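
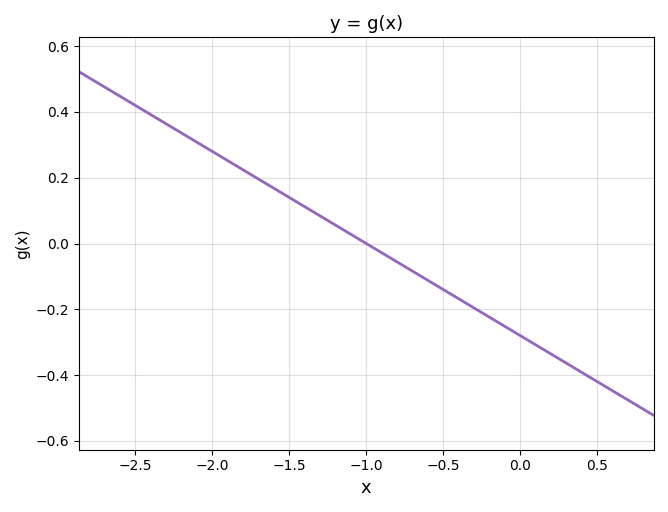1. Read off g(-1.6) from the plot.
0.16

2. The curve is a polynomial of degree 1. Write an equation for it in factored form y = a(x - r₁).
y = -0.28(x + 1)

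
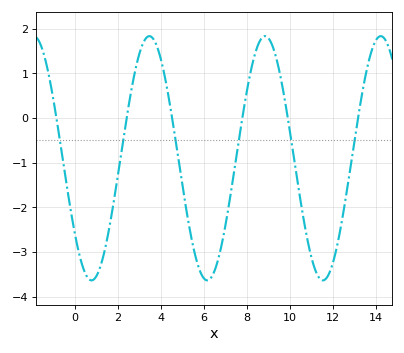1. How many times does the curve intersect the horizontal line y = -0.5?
6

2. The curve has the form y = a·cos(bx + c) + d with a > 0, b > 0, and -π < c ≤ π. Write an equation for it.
y = 2.73cos(1.17x + 2.22) - 0.9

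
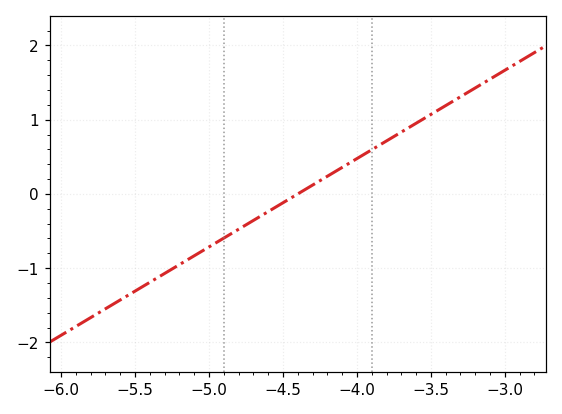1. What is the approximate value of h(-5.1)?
-0.833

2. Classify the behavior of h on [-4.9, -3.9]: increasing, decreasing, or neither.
increasing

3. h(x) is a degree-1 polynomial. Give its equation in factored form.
y = 1.19(x + 4.4)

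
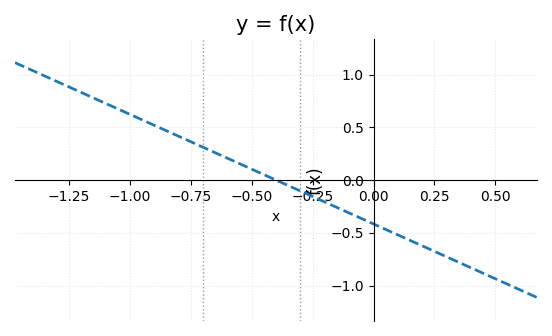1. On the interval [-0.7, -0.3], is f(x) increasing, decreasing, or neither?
decreasing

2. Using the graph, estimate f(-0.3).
-0.104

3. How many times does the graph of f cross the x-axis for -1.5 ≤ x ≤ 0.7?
1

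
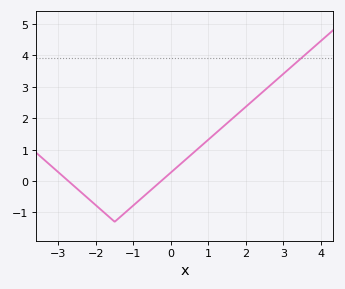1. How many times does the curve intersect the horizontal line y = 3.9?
1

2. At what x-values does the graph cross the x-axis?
-2.8, -0.2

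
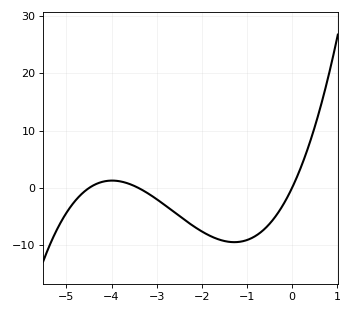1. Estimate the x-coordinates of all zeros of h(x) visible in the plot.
-4.5, -3.4, 0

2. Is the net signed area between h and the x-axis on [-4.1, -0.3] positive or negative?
negative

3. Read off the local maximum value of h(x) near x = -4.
1.3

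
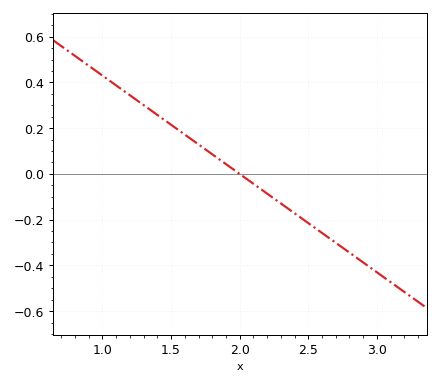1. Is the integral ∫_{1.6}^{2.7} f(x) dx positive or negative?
negative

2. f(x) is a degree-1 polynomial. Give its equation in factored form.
y = -0.43(x - 2)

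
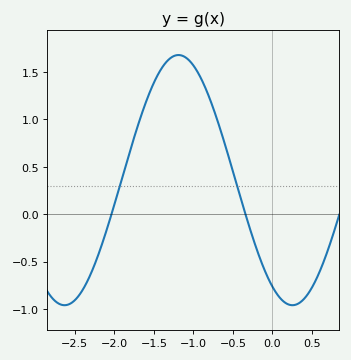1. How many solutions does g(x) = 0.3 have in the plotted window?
2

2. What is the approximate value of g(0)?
-0.765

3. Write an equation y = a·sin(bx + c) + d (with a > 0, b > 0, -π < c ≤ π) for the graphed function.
y = 1.32sin(2.18x - 2.12) + 0.36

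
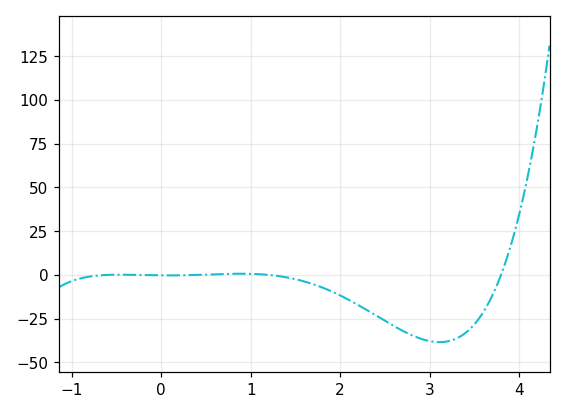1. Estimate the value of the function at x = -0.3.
0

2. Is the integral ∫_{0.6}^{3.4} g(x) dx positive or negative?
negative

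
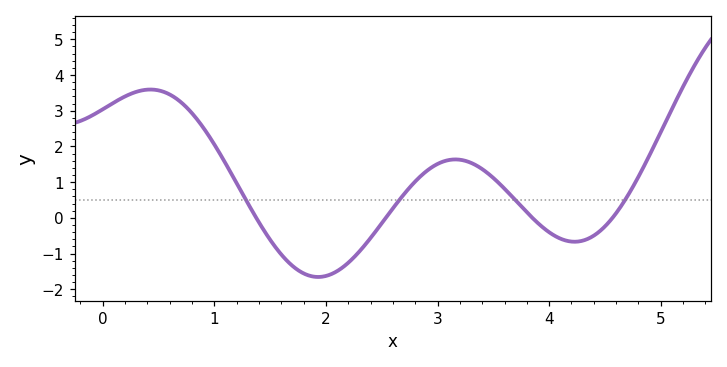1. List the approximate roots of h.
1.38, 2.54, 3.85, 4.57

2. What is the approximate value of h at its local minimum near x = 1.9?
-1.66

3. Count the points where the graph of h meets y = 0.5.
4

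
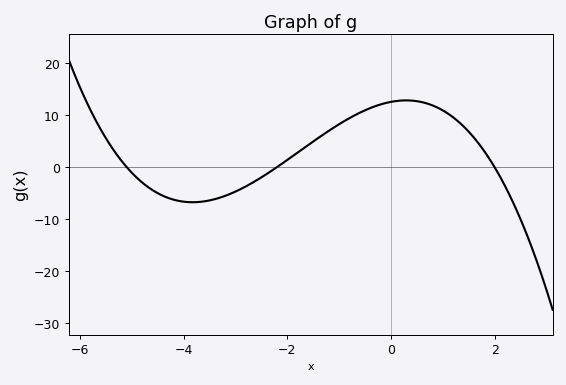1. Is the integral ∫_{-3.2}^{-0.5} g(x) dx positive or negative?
positive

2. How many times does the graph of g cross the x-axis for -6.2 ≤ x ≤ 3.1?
3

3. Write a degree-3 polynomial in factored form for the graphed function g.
y = -0.56(x + 5.1)(x + 2.2)(x - 2)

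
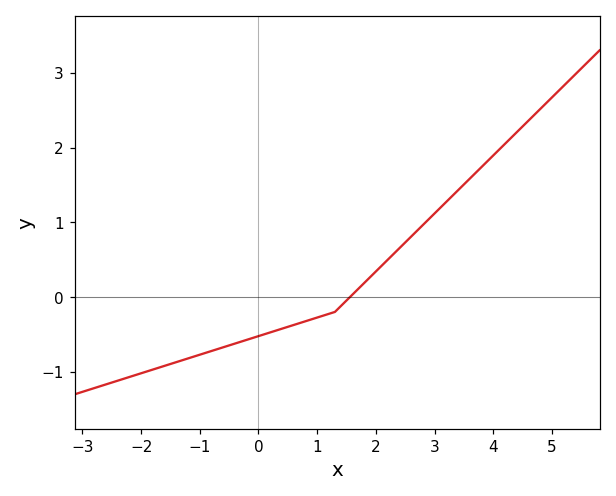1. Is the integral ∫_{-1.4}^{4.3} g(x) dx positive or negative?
positive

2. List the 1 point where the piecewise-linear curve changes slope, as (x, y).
(1.3, -0.2)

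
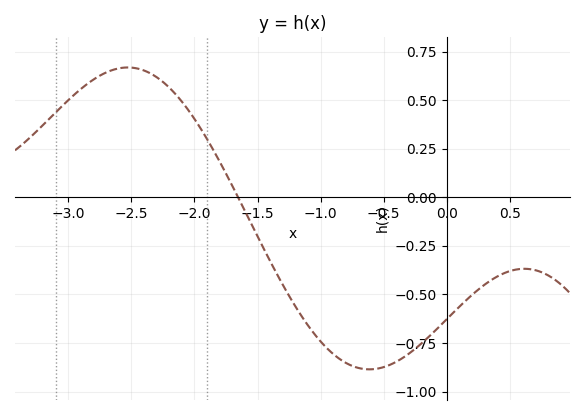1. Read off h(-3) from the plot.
0.5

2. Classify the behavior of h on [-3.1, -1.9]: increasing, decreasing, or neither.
neither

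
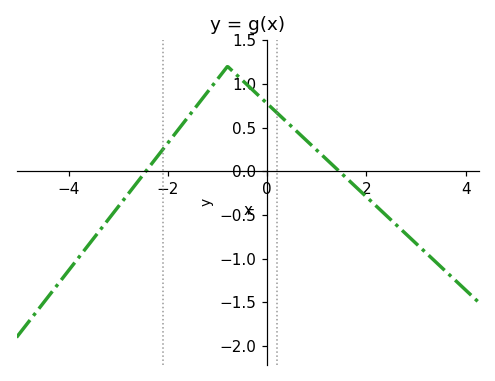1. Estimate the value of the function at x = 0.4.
0.55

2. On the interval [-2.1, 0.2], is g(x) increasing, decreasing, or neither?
neither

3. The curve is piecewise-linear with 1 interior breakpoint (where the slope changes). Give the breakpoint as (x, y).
(-0.8, 1.2)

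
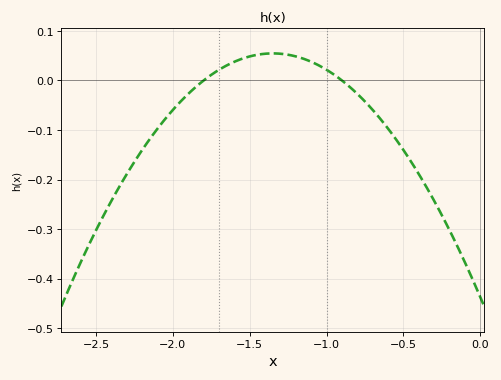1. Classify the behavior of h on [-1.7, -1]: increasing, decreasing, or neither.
neither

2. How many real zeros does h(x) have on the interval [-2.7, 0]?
2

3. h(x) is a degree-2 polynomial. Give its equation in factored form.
y = -0.27(x + 1.8)(x + 0.9)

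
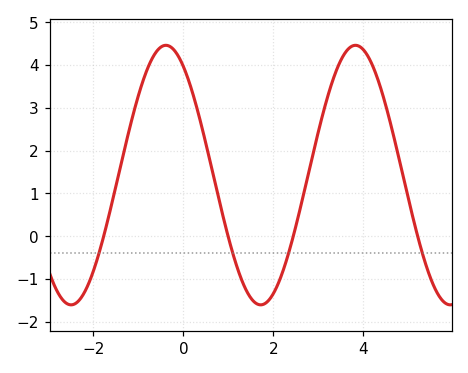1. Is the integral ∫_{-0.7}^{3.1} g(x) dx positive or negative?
positive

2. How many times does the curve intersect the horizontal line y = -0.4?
4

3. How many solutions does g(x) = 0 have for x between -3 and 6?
4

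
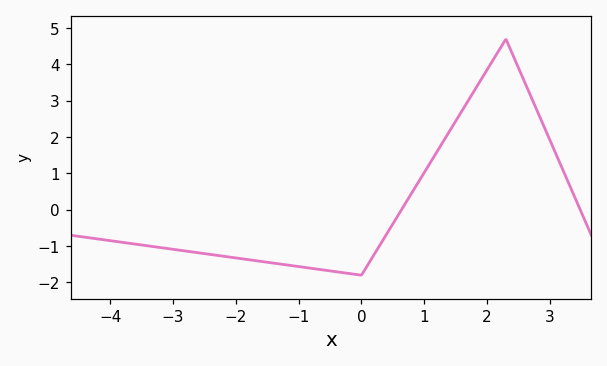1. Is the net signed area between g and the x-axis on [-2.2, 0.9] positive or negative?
negative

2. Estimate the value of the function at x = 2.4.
4.3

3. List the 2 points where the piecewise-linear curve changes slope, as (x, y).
(0, -1.8); (2.3, 4.7)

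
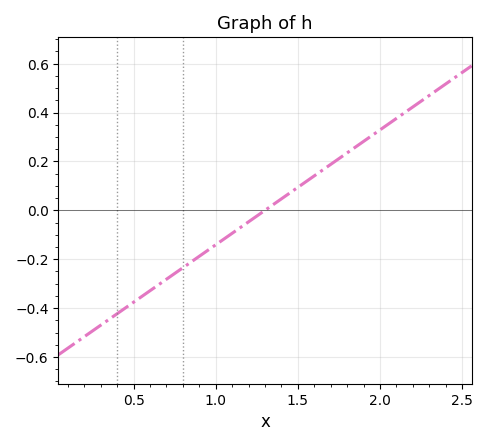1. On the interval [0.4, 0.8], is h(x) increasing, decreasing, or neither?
increasing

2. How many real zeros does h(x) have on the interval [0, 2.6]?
1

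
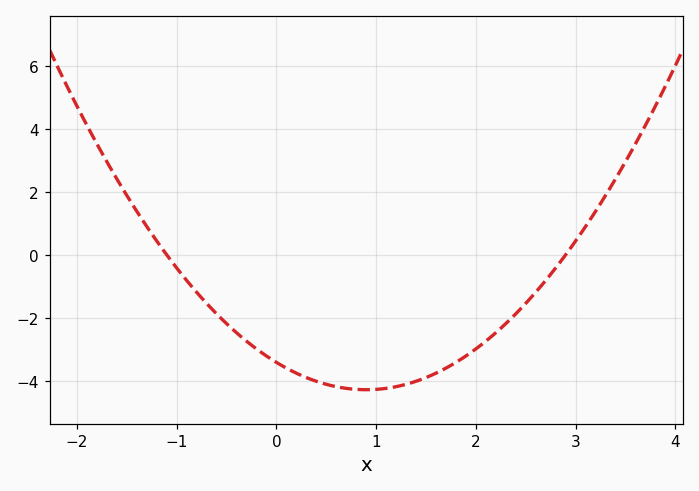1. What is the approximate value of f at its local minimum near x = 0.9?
-4.2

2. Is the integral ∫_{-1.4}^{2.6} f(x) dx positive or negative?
negative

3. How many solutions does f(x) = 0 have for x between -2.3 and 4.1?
2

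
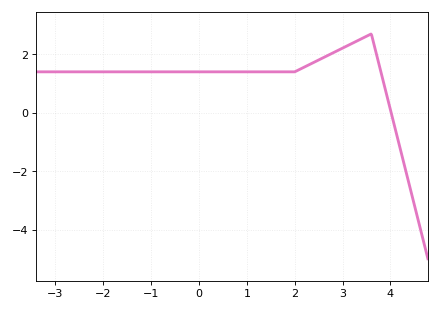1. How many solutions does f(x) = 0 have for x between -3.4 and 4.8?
1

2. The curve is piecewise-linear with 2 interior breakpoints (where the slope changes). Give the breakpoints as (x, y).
(2, 1.4); (3.6, 2.7)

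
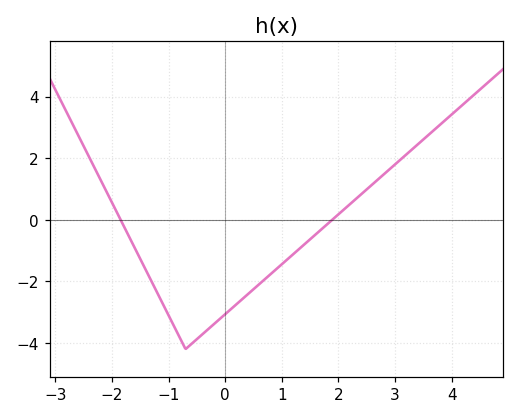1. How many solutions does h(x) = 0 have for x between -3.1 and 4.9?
2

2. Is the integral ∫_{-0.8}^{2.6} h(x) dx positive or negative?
negative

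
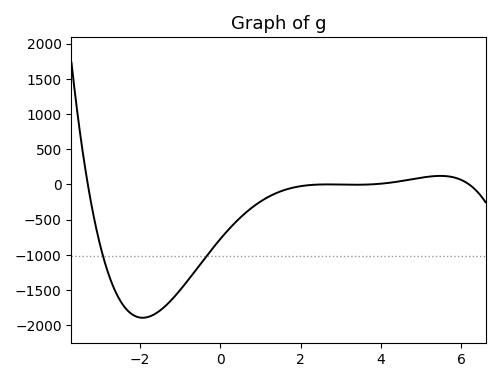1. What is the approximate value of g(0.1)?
-707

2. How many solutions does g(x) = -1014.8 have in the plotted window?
2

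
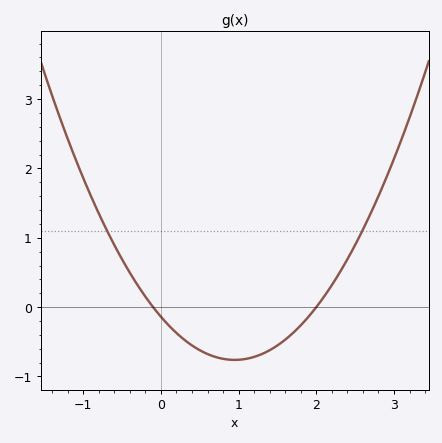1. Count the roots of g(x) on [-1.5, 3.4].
2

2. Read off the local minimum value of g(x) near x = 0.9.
-0.8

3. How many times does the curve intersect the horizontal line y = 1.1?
2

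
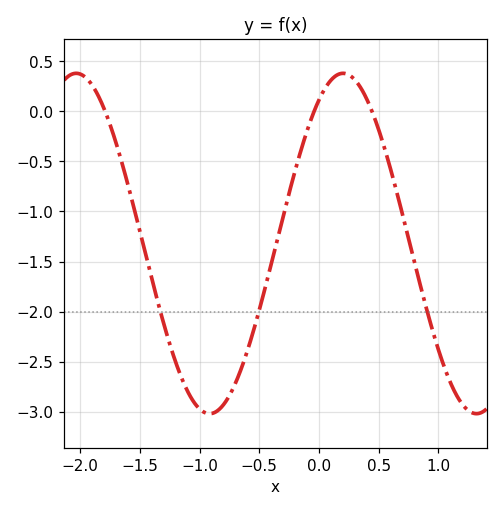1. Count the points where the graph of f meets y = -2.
3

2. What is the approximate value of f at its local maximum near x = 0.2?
0.38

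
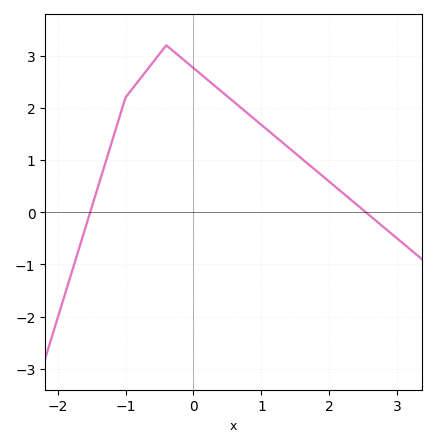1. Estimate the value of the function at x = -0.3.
3.1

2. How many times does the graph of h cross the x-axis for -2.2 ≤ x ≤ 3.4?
2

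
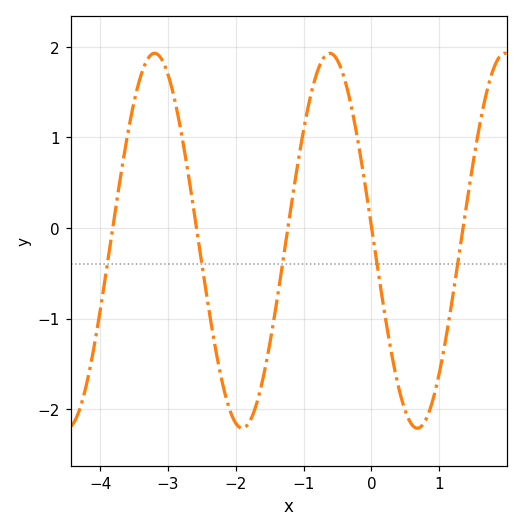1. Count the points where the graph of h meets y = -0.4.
5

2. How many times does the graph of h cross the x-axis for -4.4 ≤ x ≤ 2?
5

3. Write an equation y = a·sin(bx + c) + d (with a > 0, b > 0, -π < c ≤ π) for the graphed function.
y = 2.07sin(2.43x + 3.06) - 0.14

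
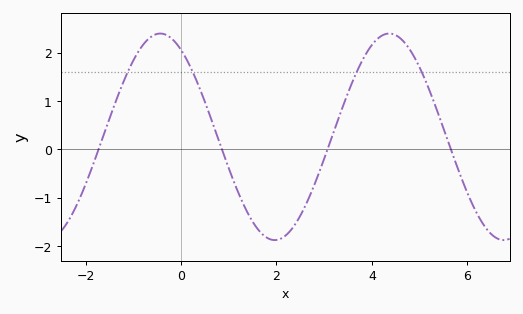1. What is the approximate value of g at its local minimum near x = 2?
-1.9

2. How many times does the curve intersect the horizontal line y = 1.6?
4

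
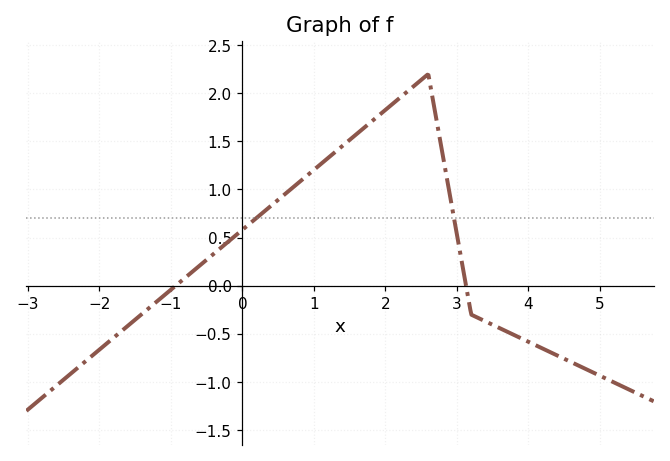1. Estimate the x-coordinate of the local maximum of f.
2.6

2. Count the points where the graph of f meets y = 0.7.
2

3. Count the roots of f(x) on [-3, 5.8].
2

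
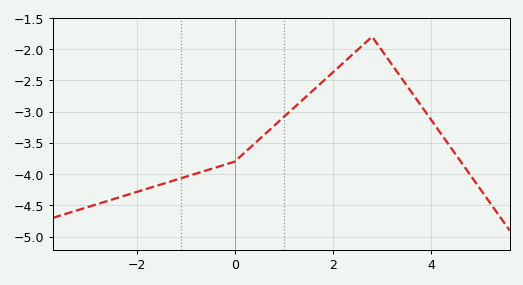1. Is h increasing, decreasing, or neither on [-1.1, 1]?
increasing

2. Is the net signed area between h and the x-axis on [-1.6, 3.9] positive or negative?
negative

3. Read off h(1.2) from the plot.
-2.94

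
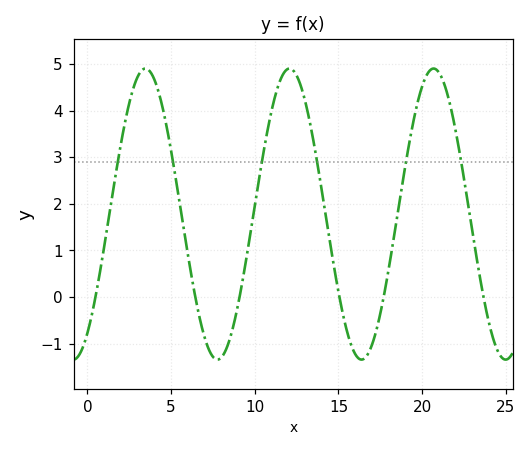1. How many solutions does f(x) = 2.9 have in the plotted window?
6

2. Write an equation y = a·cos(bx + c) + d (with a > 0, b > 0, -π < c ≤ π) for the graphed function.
y = 3.12cos(0.73x - 2.5) + 1.78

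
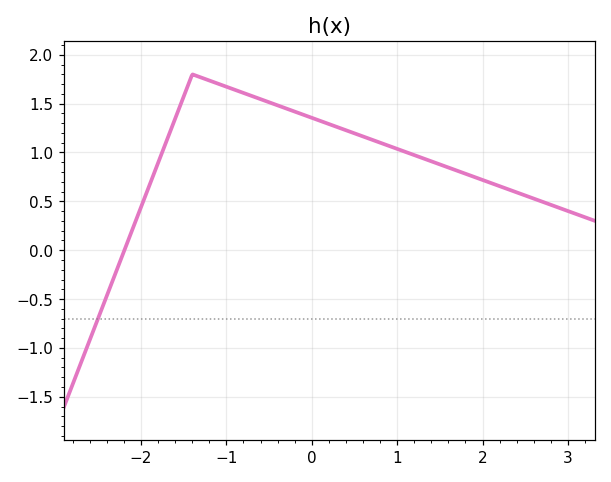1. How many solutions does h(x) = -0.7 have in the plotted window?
1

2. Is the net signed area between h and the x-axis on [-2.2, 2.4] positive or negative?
positive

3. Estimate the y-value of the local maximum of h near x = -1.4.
1.8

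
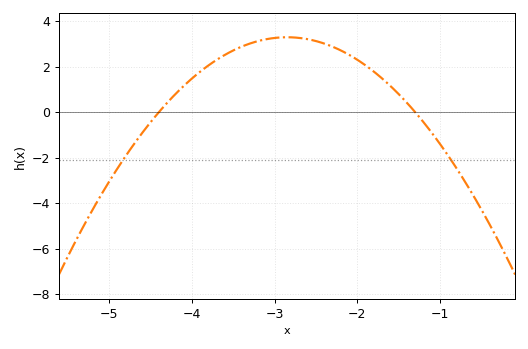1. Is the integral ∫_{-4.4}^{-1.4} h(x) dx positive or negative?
positive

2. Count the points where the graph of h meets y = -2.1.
2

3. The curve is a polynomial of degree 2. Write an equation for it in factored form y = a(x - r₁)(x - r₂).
y = -1.37(x + 4.4)(x + 1.3)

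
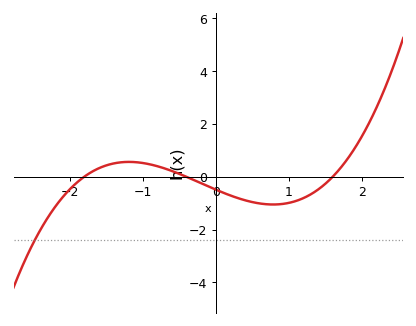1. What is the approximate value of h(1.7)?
0.4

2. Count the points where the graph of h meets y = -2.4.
1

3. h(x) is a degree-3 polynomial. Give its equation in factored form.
y = 0.42(x + 1.8)(x + 0.4)(x - 1.6)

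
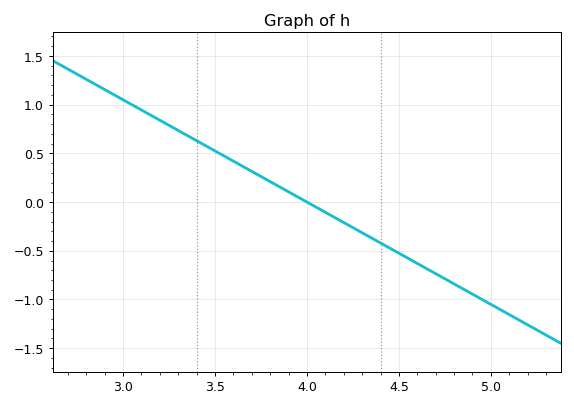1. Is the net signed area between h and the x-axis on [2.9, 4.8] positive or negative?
positive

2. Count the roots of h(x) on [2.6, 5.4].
1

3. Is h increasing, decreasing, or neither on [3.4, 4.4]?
decreasing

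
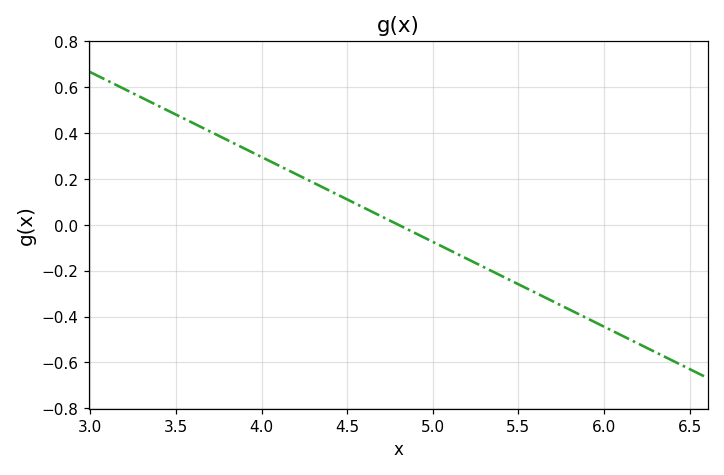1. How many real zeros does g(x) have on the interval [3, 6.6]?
1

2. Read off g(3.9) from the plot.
0.34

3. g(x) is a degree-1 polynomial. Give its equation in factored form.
y = -0.37(x - 4.8)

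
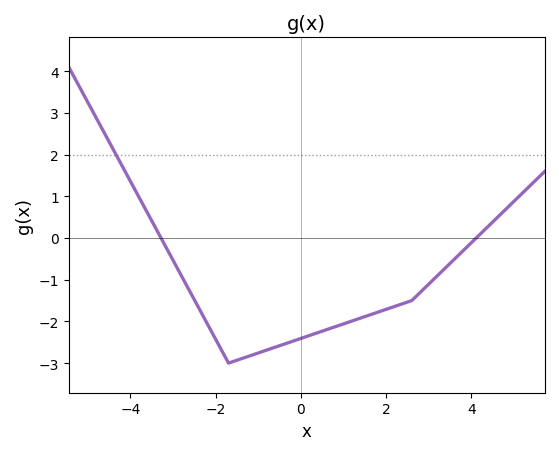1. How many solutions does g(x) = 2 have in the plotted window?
1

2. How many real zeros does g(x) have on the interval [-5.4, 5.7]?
2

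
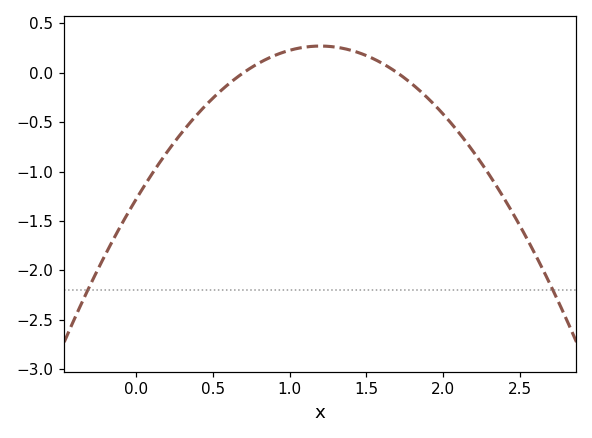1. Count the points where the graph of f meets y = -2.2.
2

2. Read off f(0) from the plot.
-1.3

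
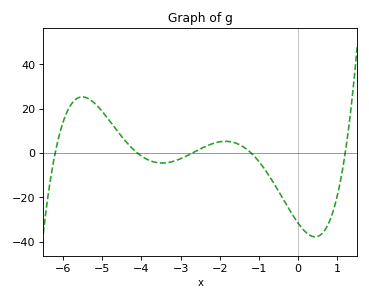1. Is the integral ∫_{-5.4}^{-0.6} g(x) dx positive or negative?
positive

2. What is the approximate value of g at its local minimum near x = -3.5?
-4.49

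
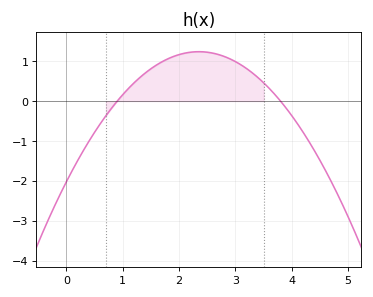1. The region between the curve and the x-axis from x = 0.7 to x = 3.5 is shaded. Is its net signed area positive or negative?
positive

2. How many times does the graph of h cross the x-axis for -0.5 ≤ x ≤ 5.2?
2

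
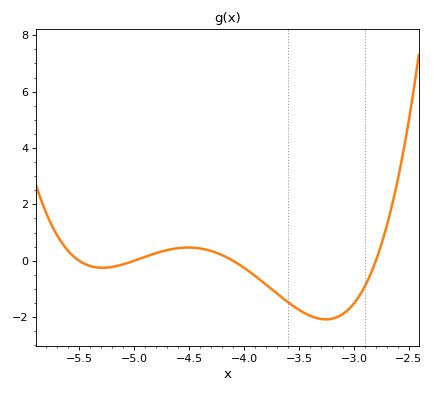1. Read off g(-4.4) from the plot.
0.4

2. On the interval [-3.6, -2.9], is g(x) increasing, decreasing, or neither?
neither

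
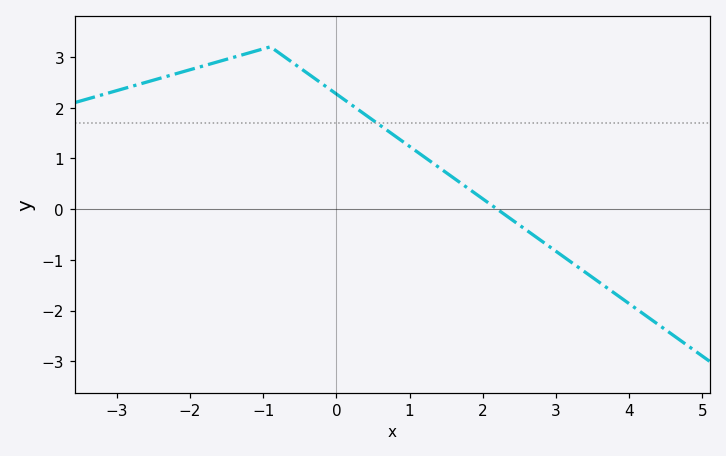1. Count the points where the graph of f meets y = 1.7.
1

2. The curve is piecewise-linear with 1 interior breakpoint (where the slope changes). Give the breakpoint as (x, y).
(-0.9, 3.2)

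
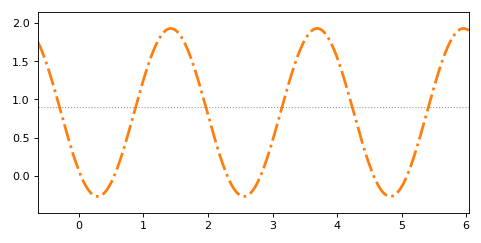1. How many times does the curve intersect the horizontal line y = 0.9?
6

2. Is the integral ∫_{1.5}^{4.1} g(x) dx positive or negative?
positive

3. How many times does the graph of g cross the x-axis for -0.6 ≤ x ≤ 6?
6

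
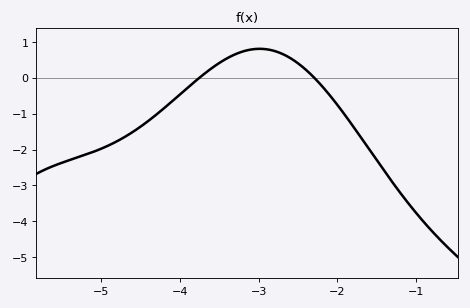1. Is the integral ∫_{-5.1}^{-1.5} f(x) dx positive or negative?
negative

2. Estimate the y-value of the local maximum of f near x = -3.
0.805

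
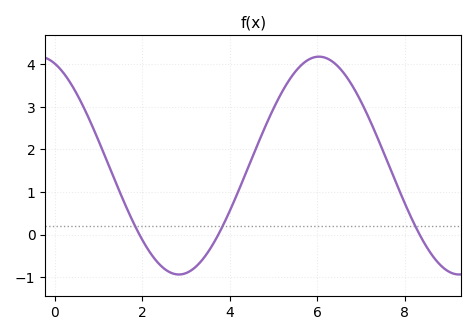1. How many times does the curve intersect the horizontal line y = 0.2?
3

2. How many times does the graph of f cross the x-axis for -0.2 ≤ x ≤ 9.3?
3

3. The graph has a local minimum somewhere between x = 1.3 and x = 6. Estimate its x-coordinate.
2.84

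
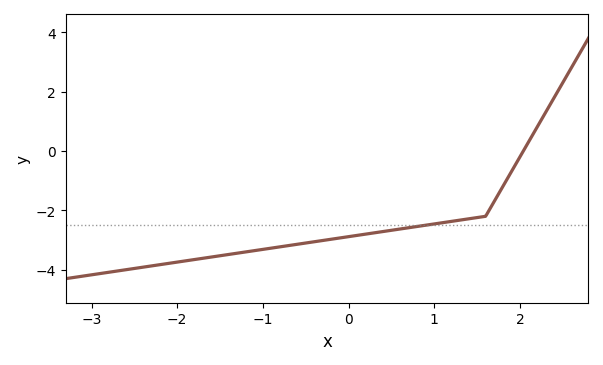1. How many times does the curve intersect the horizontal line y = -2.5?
1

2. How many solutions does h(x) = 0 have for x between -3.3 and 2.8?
1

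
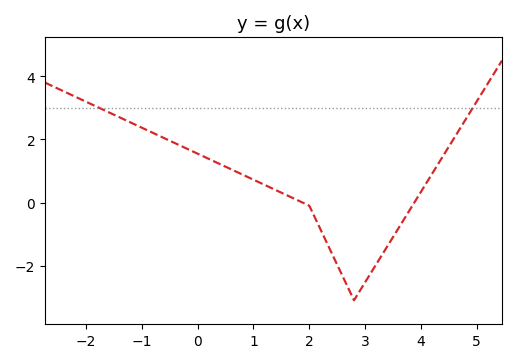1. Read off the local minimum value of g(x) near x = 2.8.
-3.1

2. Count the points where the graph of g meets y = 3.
2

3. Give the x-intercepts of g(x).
1.88, 3.88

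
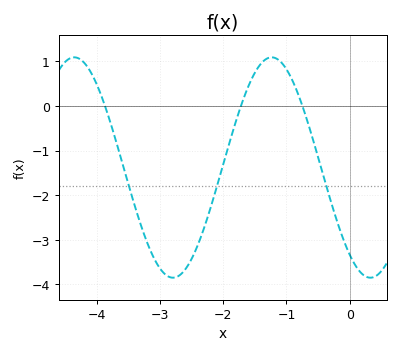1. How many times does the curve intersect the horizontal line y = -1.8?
3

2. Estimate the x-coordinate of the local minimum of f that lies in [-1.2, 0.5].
0.33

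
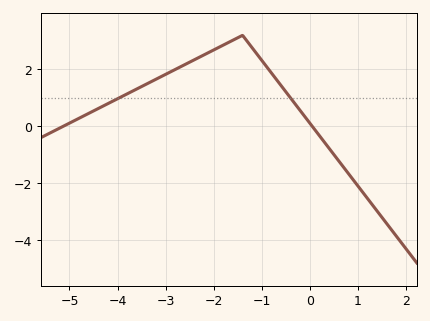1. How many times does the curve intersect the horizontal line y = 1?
2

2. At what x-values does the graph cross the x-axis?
-5.13, 0.05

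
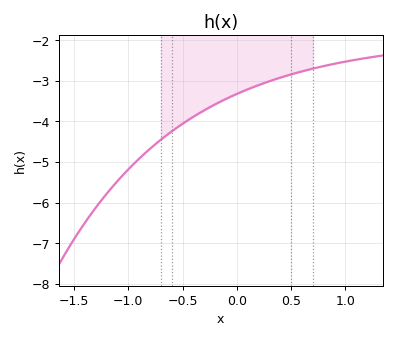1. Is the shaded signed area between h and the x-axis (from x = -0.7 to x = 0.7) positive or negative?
negative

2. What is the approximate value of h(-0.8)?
-4.67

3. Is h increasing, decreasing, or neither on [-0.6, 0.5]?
increasing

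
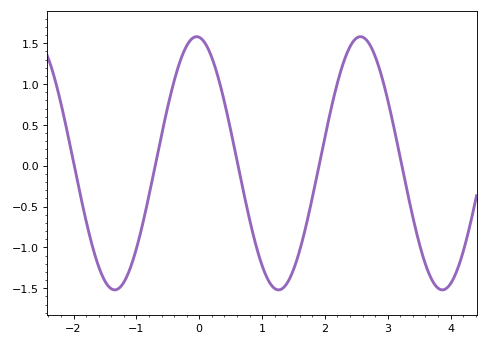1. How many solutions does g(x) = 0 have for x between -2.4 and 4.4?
5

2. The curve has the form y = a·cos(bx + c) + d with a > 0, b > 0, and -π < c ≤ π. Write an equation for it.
y = 1.55cos(2.41x + 0.1) + 0.03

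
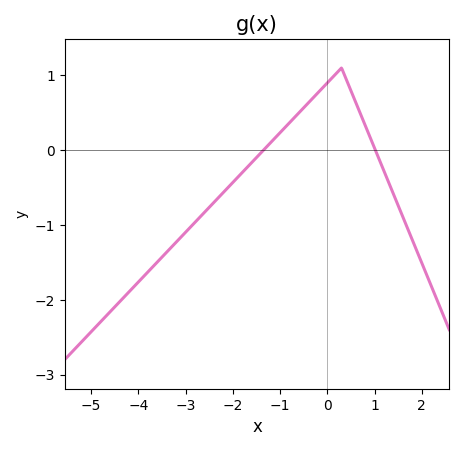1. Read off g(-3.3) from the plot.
-1.3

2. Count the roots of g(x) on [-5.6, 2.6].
2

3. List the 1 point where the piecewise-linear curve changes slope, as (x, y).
(0.3, 1.1)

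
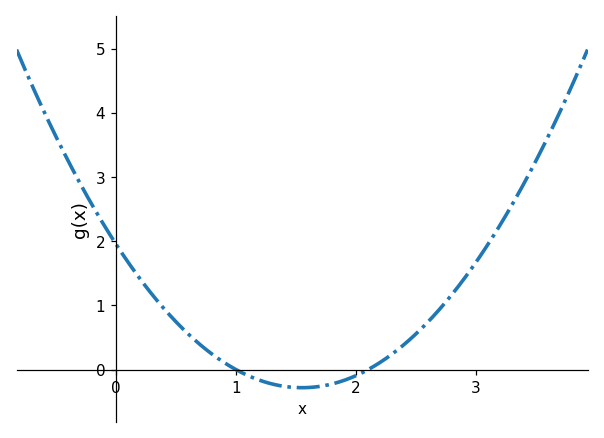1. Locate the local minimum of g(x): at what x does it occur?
1.6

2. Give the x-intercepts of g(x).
1, 2.1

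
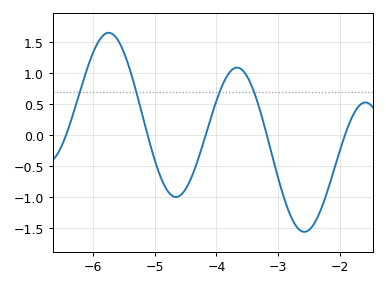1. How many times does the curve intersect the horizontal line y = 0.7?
4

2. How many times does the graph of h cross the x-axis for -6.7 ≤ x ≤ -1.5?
5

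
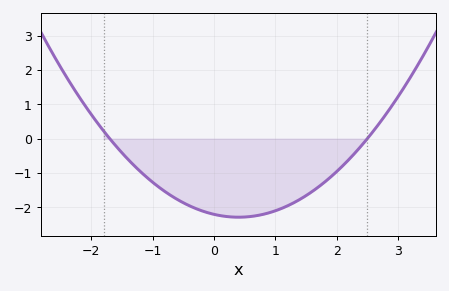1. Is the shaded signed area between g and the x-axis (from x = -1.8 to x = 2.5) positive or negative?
negative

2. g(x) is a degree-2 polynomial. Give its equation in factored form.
y = 0.52(x + 1.7)(x - 2.5)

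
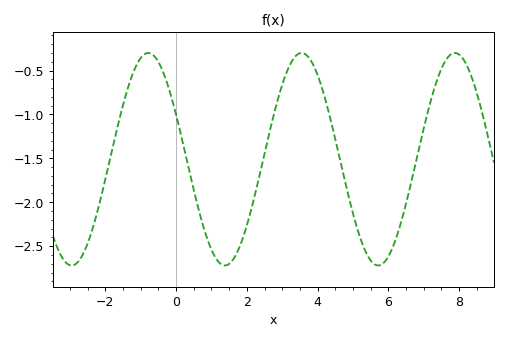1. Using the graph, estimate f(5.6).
-2.7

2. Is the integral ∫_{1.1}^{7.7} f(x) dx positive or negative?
negative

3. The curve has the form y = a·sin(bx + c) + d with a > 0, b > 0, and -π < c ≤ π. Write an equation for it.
y = 1.21sin(1.4x + 2.7) - 1.51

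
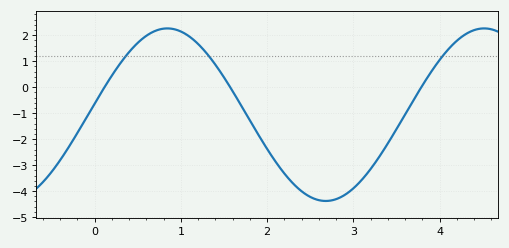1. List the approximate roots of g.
0.1, 1.6, 3.8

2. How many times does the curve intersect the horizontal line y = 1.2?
3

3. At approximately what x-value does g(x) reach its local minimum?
2.7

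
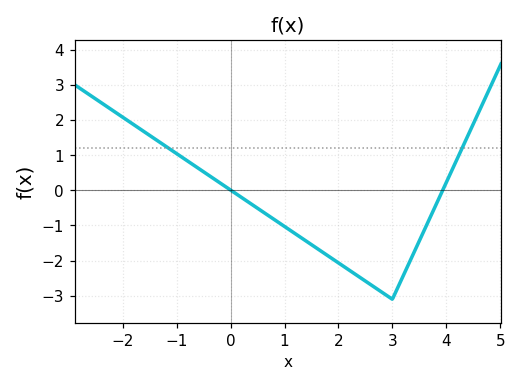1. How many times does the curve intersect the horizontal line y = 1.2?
2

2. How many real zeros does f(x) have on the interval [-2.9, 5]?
2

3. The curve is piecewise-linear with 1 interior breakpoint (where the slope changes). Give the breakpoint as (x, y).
(3, -3.1)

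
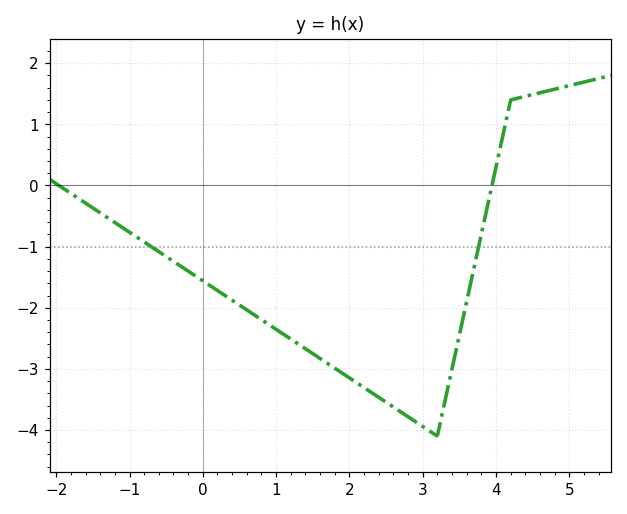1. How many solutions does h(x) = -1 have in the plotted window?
2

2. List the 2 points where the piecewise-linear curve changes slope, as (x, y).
(3.2, -4.1); (4.2, 1.4)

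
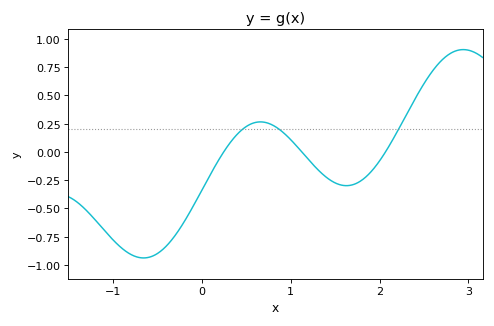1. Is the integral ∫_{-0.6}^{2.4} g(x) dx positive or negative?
negative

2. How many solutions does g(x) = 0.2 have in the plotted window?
3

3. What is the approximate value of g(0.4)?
0.15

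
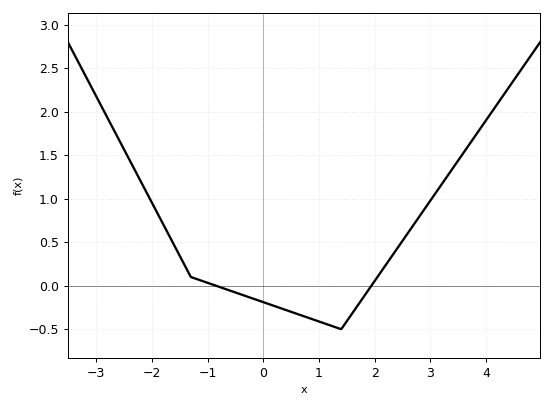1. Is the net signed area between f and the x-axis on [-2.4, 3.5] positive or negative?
positive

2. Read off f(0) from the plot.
-0.189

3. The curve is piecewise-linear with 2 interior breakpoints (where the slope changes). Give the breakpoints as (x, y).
(-1.3, 0.1); (1.4, -0.5)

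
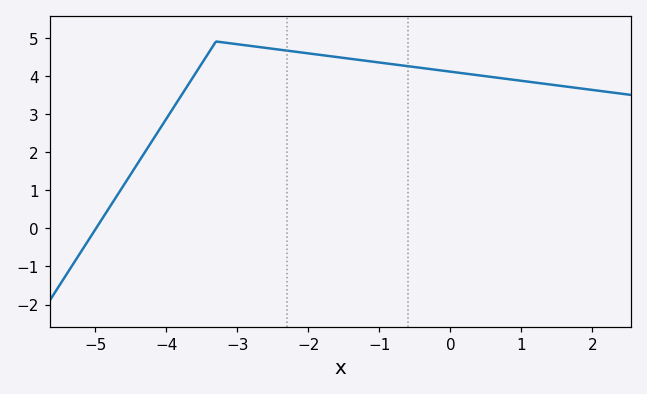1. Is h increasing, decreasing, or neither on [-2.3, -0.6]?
decreasing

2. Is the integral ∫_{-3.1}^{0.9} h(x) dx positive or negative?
positive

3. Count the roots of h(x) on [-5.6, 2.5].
1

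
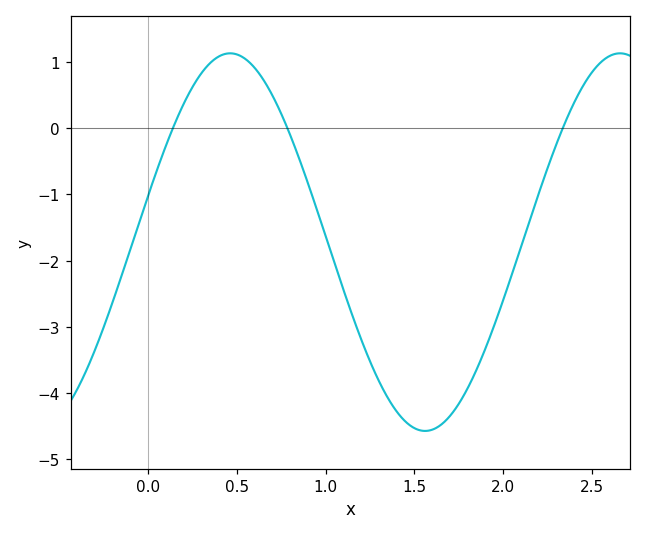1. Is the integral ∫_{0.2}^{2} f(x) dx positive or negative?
negative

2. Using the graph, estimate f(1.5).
-4.5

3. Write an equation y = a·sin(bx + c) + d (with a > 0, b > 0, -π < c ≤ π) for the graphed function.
y = 2.85sin(2.9x + 0.25) - 1.72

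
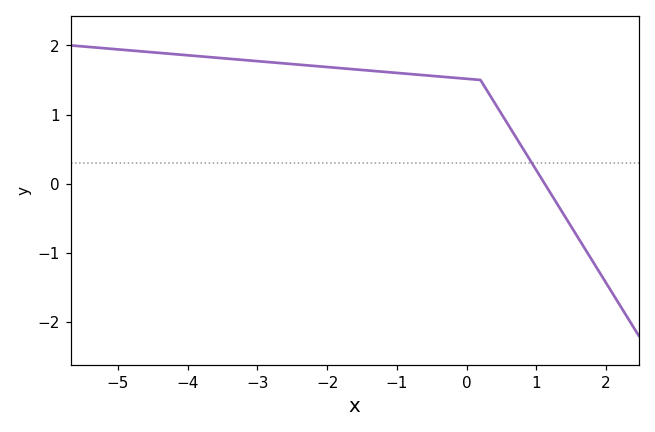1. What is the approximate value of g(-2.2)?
1.7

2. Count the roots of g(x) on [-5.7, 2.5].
1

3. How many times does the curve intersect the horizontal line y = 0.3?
1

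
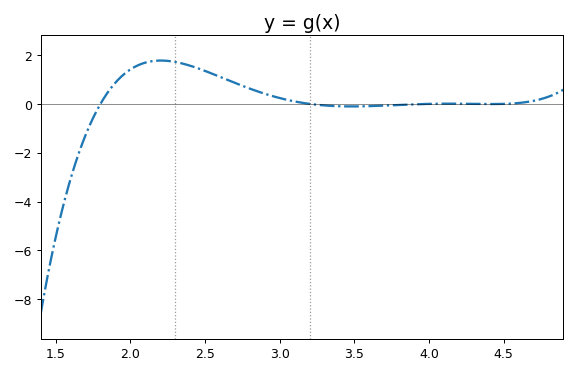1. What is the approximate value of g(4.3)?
0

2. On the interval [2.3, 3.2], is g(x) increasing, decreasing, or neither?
decreasing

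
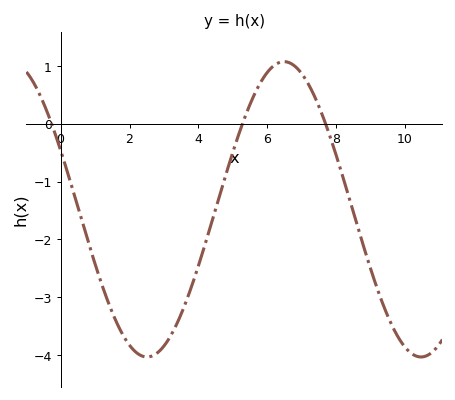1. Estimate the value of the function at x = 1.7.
-3.5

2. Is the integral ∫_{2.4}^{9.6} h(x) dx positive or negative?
negative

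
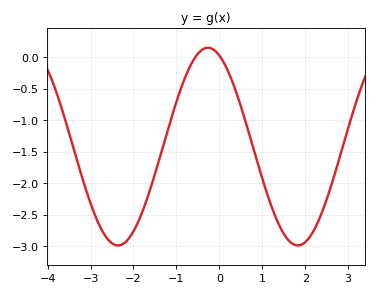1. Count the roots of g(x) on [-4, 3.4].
2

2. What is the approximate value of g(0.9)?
-1.7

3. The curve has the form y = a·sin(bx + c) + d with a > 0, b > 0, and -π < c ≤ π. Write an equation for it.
y = 1.57sin(1.5x + 1.97) - 1.42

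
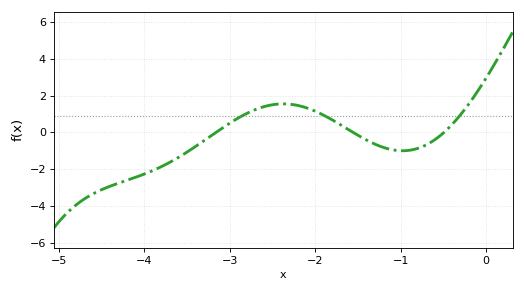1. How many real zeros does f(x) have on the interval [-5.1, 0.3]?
3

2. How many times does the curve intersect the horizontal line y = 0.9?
3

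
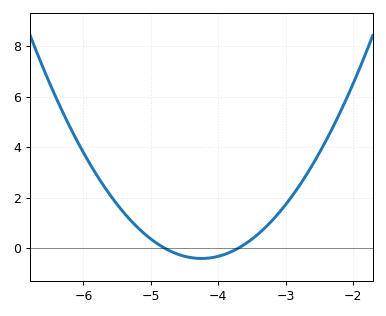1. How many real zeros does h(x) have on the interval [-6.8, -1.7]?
2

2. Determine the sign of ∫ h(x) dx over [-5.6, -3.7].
positive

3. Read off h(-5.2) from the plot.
0.8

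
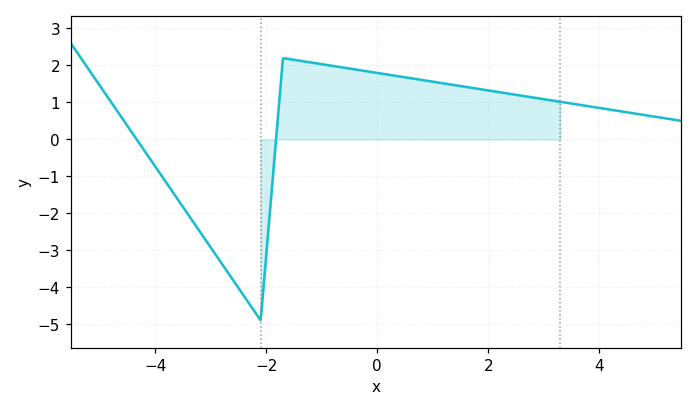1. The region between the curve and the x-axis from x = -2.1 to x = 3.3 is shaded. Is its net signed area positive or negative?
positive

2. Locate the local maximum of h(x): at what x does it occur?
-1.7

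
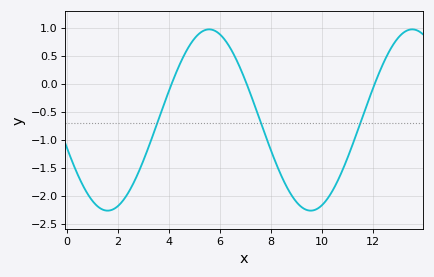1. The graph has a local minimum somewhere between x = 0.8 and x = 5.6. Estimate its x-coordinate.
1.61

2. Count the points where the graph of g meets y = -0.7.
3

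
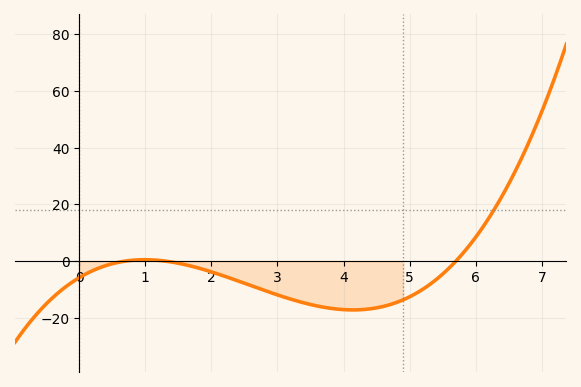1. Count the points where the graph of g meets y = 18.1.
1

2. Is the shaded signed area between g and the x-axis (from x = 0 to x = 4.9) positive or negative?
negative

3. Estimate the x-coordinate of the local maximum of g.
1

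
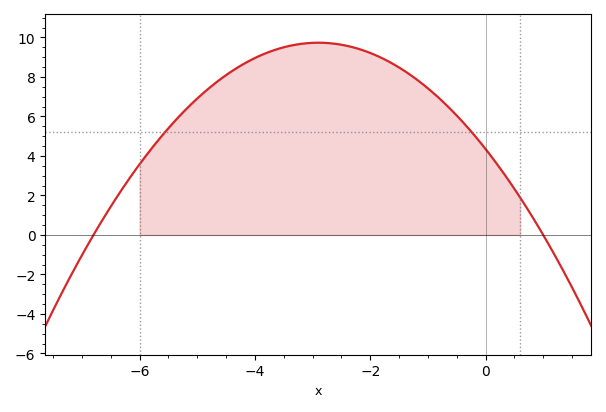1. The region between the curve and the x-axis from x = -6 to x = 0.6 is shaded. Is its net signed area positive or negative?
positive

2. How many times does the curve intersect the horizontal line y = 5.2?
2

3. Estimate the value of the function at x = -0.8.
6.91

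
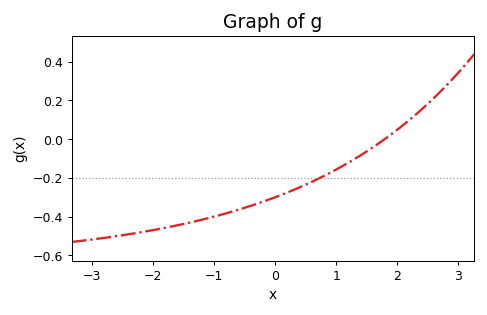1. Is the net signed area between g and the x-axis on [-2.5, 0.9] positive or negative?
negative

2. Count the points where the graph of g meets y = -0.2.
1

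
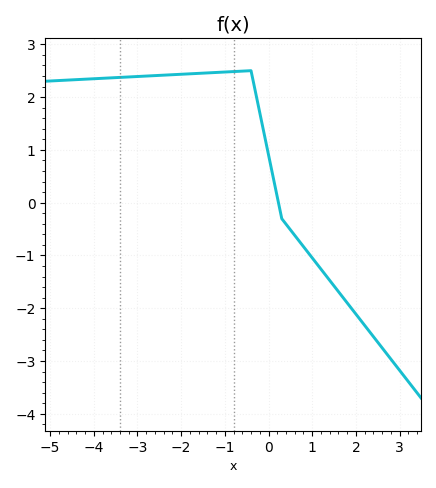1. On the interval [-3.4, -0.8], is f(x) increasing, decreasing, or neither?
increasing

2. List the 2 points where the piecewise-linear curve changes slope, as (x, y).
(-0.4, 2.5); (0.3, -0.3)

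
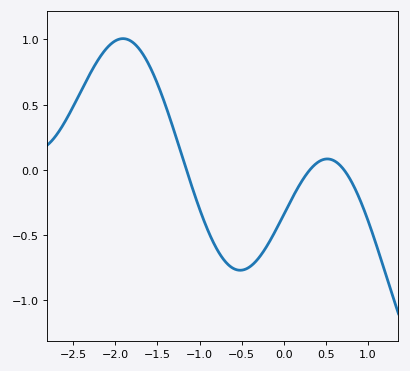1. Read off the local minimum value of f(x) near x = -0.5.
-0.768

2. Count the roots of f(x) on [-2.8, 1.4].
3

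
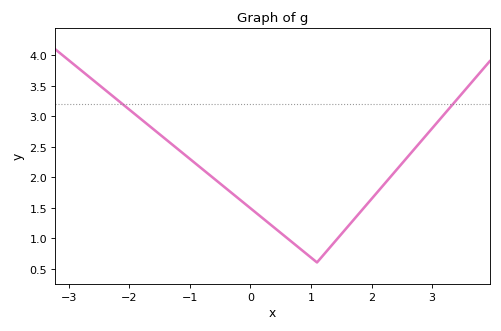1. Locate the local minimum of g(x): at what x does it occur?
1.1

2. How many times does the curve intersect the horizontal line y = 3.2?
2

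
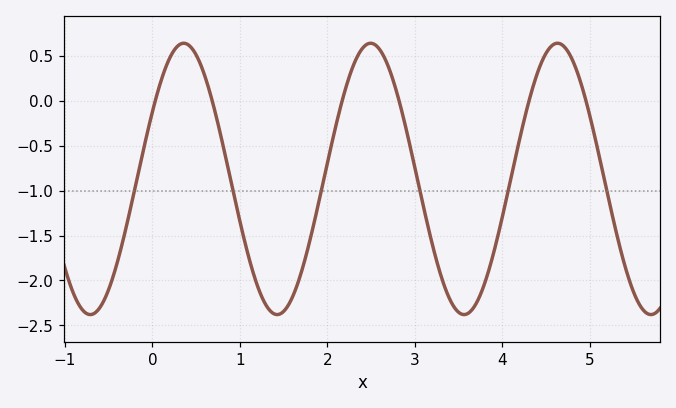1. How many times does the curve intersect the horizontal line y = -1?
6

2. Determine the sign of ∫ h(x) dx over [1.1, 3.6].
negative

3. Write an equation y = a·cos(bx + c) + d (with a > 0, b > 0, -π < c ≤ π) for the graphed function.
y = 1.51cos(2.9x - 1.1) - 0.87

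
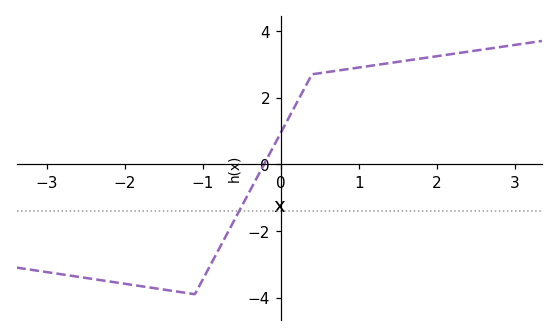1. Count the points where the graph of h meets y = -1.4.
1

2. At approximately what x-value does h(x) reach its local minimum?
-1.1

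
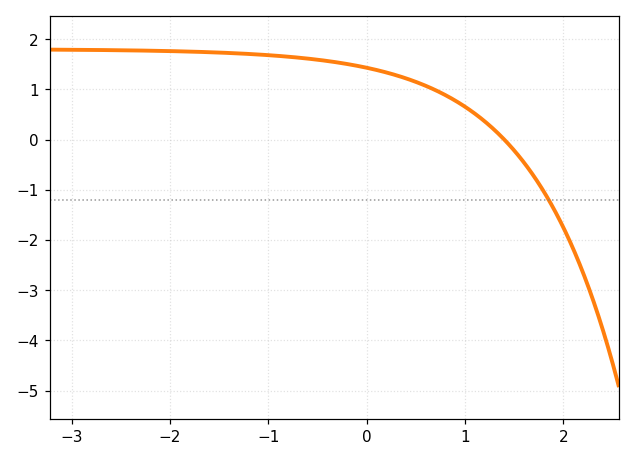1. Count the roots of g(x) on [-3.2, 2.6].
1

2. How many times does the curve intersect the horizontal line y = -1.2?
1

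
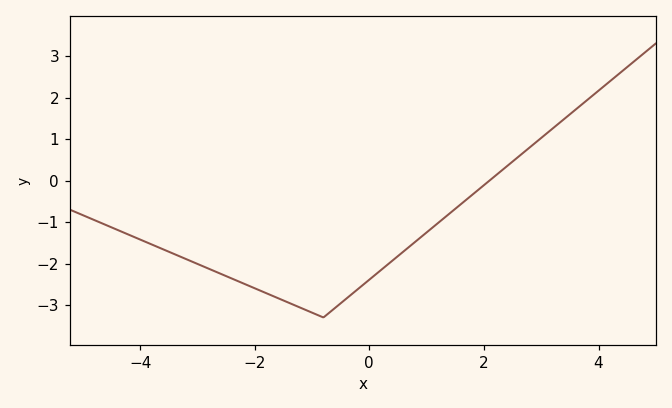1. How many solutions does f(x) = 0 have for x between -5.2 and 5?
1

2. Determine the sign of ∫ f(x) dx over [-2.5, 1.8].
negative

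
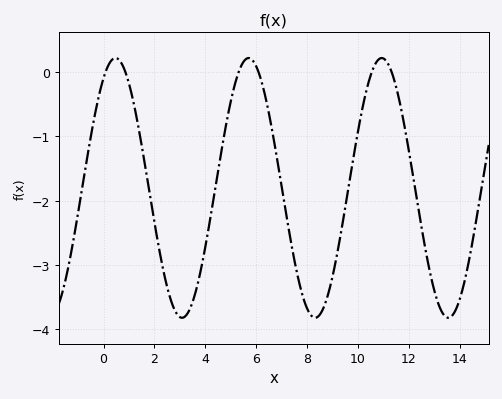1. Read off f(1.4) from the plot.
-0.9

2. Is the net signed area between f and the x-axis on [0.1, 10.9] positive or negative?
negative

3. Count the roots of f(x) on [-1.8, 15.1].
6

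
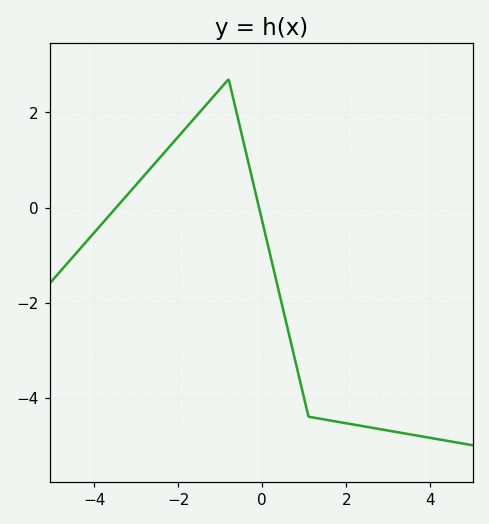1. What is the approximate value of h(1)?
-4.03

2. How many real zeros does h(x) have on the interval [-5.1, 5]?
2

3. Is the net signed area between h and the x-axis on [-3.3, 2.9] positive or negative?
negative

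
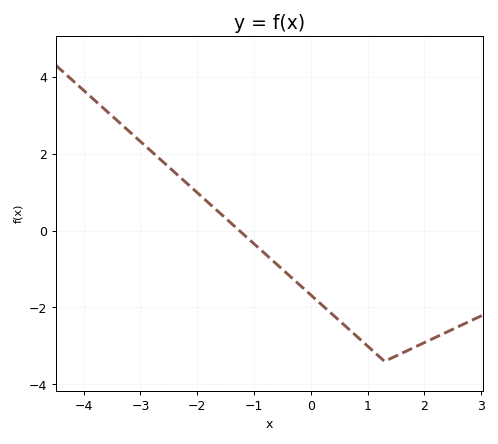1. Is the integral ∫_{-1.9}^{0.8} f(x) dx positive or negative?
negative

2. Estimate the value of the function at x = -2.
1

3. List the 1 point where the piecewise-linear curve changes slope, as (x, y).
(1.3, -3.4)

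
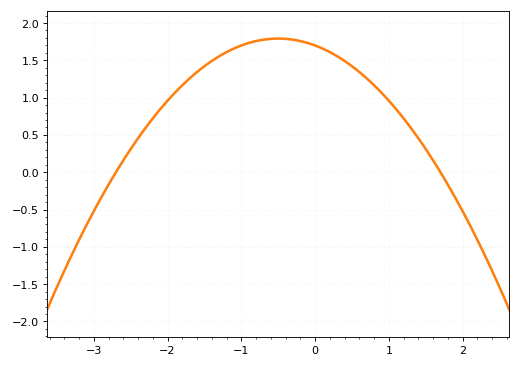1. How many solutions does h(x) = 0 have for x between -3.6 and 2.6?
2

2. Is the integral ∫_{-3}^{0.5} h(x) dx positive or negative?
positive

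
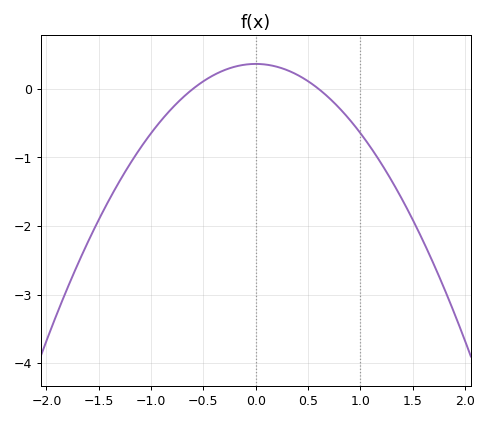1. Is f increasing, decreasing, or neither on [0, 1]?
decreasing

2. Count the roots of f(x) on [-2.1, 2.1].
2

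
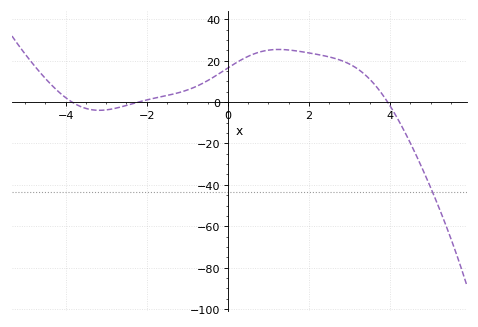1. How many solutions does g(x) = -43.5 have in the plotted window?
1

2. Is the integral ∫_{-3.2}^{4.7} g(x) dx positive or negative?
positive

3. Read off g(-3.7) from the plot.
-1.57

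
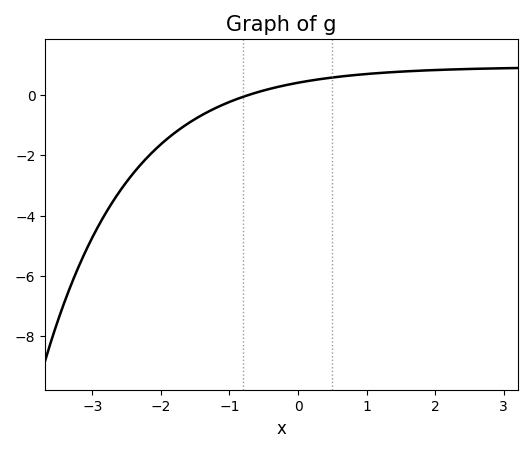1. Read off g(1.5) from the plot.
0.8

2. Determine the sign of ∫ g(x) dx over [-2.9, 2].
negative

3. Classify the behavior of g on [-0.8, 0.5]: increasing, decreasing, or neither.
increasing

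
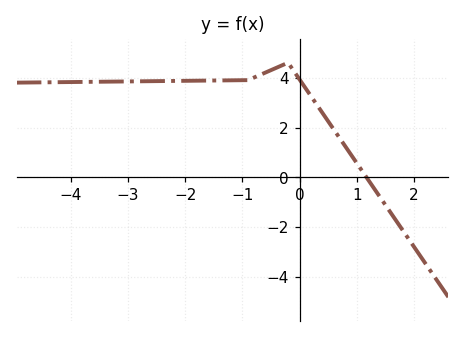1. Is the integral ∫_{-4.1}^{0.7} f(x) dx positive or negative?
positive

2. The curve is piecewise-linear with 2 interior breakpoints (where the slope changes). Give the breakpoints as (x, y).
(-0.9, 3.9); (-0.2, 4.6)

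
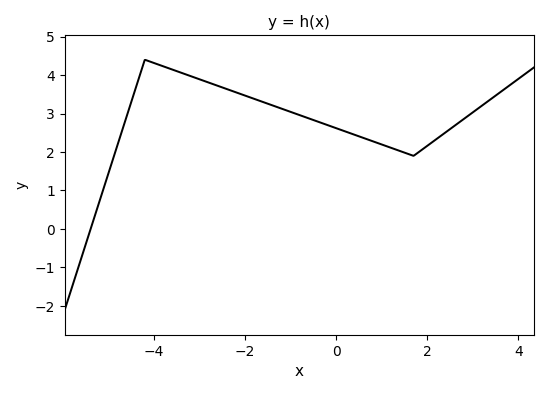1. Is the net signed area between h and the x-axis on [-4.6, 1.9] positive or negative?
positive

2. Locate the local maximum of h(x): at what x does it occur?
-4.2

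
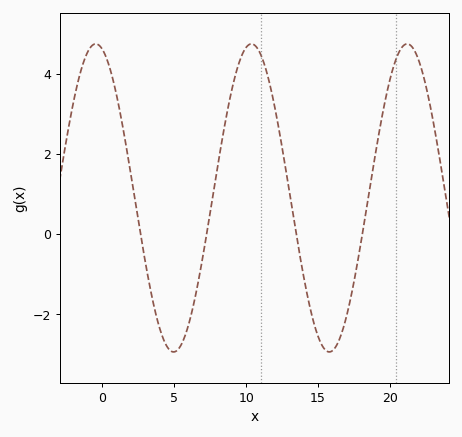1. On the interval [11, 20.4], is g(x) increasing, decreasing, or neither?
neither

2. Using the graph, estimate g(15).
-2.55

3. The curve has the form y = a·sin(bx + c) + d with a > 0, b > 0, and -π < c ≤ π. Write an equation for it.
y = 3.84sin(0.58x + 1.84) + 0.9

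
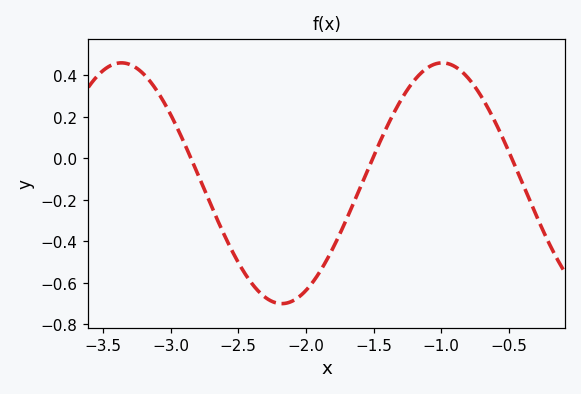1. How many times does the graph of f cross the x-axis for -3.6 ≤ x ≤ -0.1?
3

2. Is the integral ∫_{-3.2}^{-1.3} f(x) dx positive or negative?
negative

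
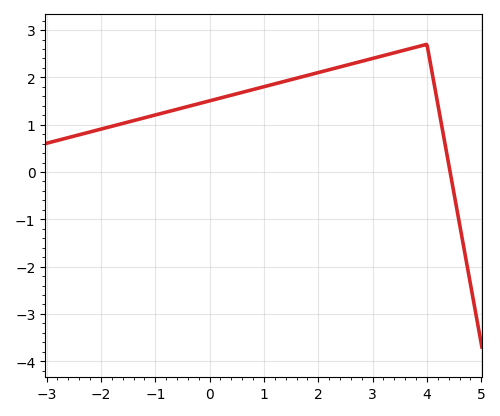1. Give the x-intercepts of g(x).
4.4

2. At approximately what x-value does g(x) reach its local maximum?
4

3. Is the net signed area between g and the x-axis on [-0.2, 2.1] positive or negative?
positive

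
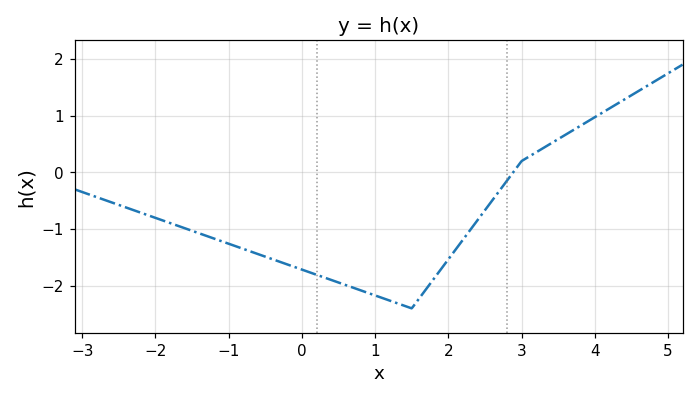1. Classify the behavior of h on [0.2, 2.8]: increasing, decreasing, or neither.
neither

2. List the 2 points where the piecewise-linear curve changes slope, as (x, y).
(1.5, -2.4); (3, 0.2)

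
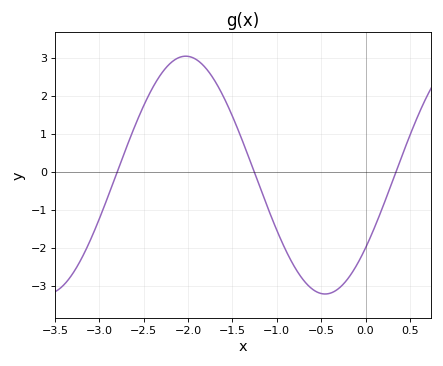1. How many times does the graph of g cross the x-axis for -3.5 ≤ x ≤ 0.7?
3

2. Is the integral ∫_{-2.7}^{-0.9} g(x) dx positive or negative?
positive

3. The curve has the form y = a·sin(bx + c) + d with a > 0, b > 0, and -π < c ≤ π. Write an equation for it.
y = 3.13sin(2x - 0.66) - 0.09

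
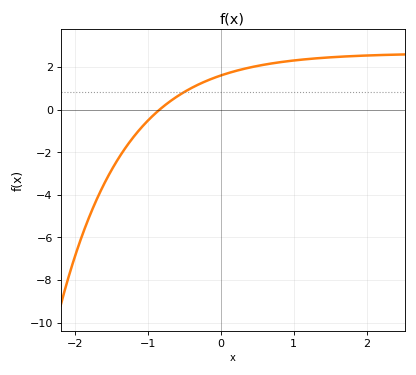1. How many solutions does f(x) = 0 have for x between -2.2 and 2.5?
1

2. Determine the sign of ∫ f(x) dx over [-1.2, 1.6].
positive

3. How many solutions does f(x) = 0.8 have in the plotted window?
1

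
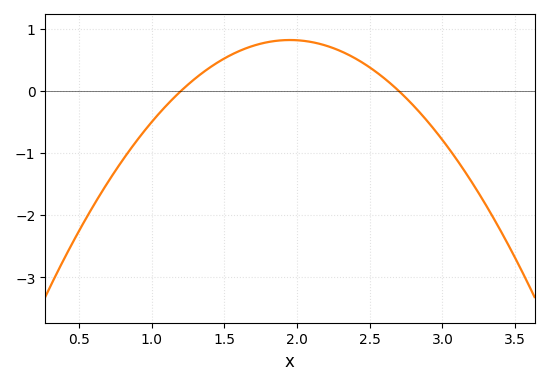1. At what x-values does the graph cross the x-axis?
1.2, 2.7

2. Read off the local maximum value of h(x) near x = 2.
0.821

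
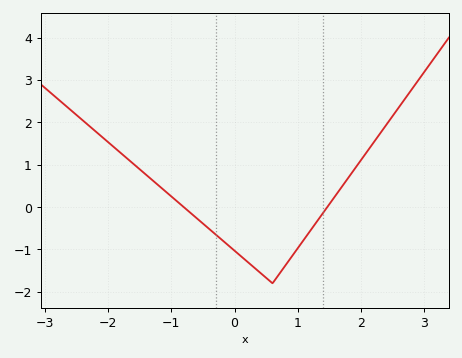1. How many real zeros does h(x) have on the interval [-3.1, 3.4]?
2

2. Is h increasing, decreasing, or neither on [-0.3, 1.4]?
neither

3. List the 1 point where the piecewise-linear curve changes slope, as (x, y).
(0.6, -1.8)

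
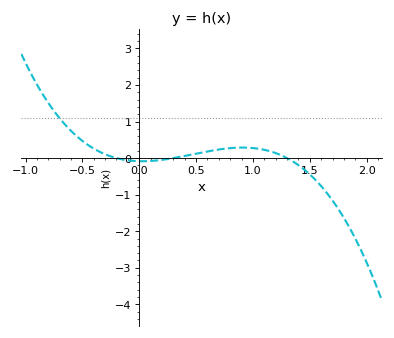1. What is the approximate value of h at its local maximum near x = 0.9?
0.288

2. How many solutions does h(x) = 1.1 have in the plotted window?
1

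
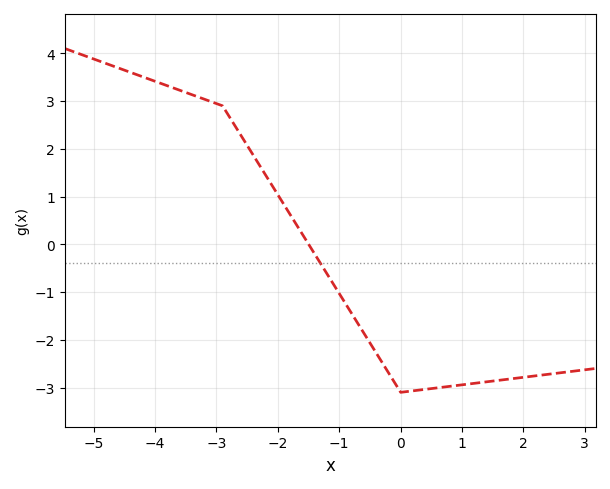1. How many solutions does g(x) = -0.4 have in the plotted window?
1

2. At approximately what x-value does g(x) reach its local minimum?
0.004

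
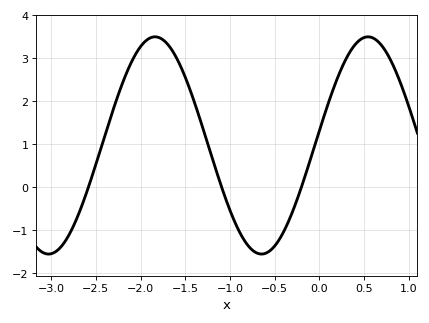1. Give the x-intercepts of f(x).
-2.6, -1.1, -0.2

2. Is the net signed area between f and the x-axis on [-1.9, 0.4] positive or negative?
positive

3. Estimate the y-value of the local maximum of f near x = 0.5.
3.5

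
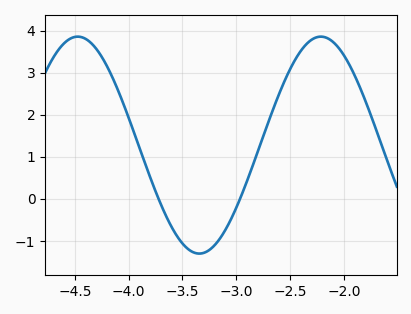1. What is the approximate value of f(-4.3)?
3.57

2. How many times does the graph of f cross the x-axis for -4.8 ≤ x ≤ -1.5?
2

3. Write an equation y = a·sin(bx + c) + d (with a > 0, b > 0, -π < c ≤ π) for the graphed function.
y = 2.58sin(2.78x + 1.44) + 1.28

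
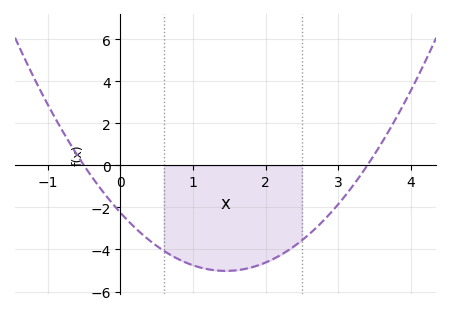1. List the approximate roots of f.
-0.5, 3.4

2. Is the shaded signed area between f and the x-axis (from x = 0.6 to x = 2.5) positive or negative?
negative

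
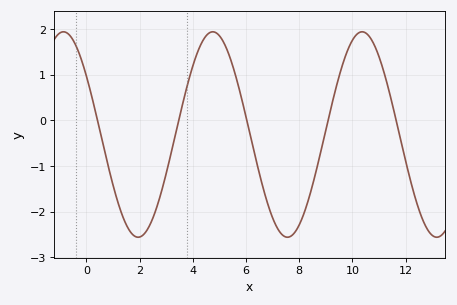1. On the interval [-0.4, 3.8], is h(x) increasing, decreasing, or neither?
neither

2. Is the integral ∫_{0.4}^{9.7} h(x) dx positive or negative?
negative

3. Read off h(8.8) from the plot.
-0.7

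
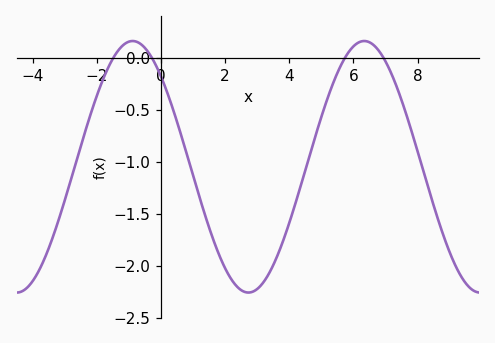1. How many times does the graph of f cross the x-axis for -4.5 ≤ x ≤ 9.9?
4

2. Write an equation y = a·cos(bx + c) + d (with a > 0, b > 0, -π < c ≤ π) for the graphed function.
y = 1.21cos(0.87x + 0.77) - 1.05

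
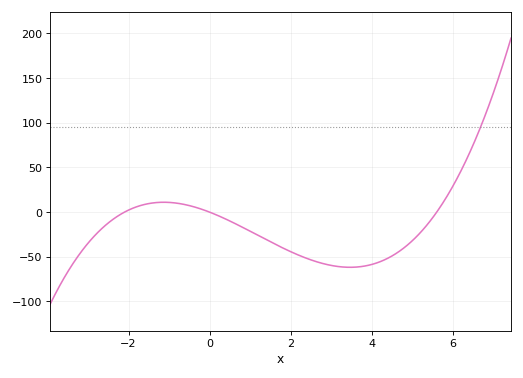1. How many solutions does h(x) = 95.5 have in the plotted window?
1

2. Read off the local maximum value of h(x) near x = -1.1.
11.1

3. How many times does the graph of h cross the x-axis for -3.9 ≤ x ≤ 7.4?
3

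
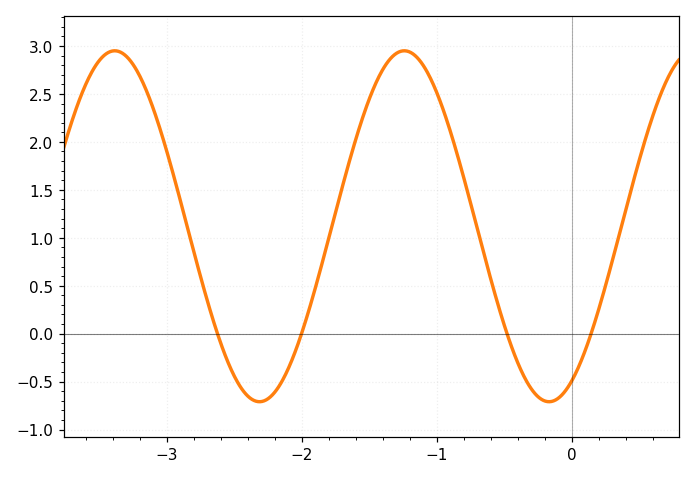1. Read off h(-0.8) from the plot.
1.63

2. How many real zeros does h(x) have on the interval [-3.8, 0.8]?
4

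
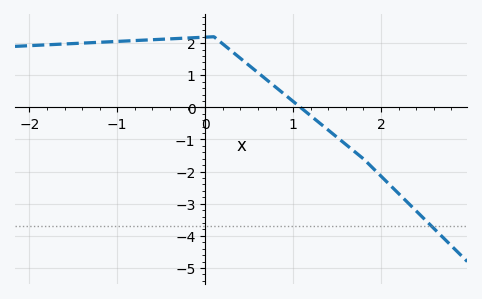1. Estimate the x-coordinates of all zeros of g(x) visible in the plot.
1.1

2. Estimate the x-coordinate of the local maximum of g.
0.1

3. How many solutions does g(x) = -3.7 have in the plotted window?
1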